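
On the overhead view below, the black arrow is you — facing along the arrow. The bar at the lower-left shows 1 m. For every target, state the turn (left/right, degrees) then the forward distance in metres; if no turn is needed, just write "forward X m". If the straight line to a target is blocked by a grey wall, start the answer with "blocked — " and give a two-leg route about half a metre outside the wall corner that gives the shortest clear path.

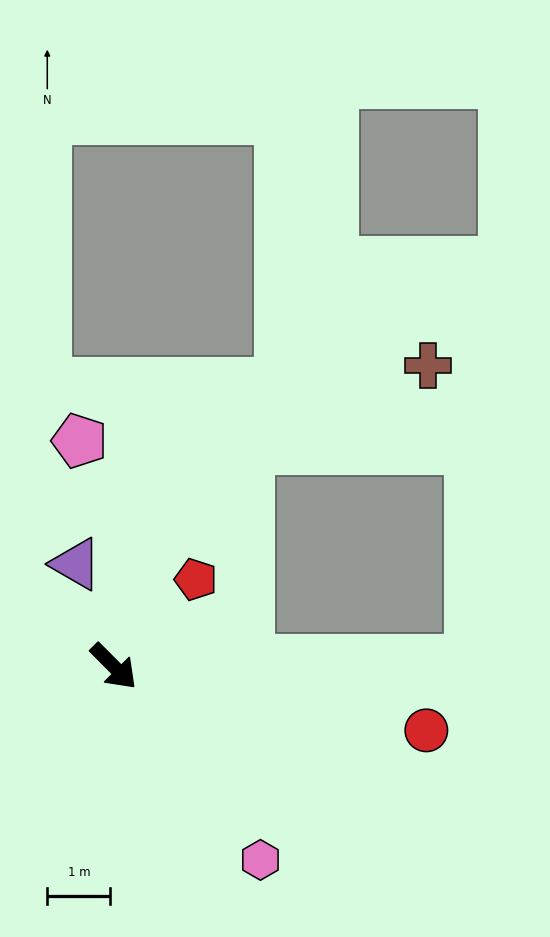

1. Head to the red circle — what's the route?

turn left 34°, forward 5.0 m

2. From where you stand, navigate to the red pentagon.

turn left 92°, forward 1.9 m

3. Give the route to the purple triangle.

turn left 155°, forward 1.7 m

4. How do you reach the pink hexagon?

turn right 8°, forward 3.8 m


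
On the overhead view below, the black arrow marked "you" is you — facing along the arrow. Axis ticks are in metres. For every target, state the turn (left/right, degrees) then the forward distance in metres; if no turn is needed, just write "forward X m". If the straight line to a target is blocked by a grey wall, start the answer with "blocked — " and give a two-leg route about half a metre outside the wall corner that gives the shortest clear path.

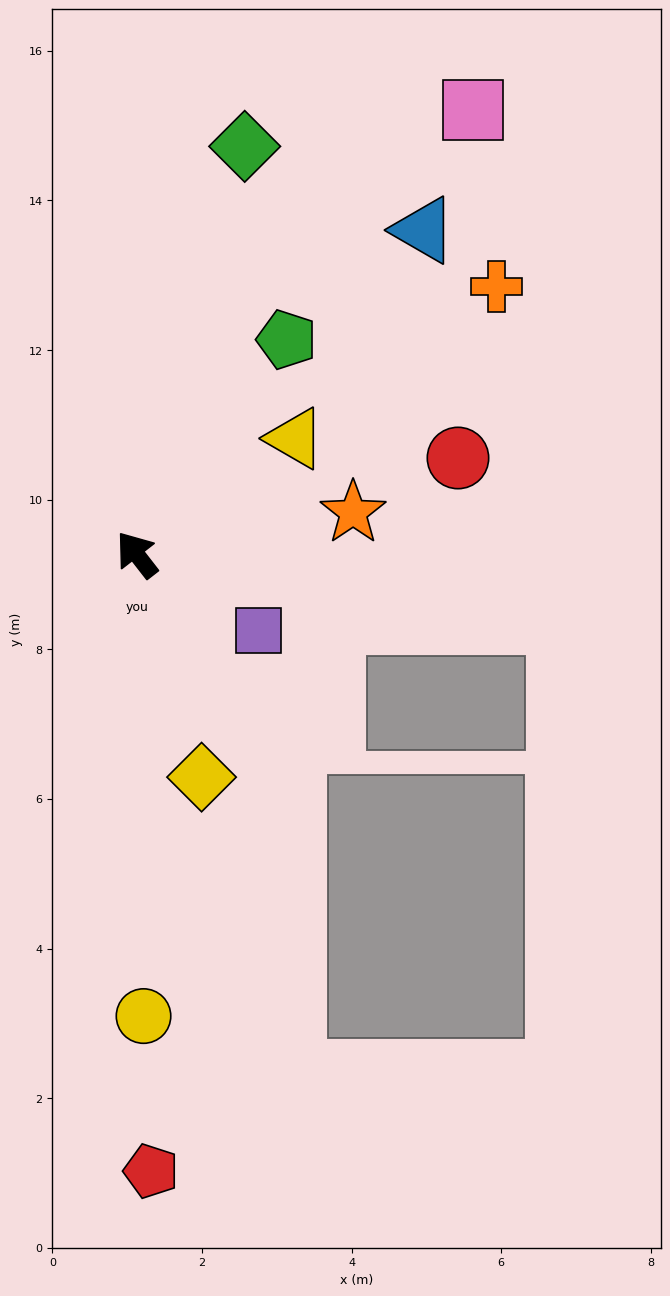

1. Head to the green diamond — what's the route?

turn right 53°, forward 5.6 m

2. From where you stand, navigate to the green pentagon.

turn right 73°, forward 3.5 m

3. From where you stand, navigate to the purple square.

turn right 160°, forward 1.9 m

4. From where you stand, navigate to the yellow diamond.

turn left 158°, forward 3.1 m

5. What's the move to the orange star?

turn right 117°, forward 2.9 m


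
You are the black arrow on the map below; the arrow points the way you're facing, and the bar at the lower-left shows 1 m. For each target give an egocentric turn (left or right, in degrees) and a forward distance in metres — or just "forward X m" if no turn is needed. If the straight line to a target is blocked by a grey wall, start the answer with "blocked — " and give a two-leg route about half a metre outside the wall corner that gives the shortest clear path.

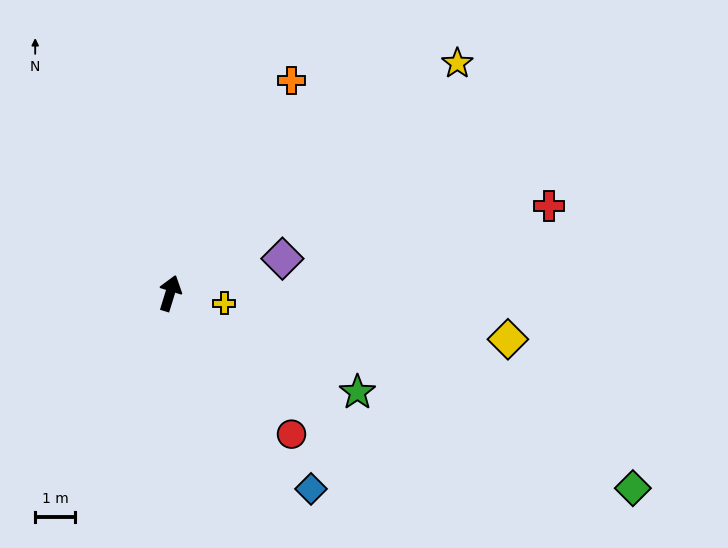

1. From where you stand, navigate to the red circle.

turn right 122°, forward 4.6 m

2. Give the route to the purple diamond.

turn right 56°, forward 2.9 m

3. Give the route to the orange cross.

turn right 13°, forward 6.1 m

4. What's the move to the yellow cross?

turn right 83°, forward 1.4 m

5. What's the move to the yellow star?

turn right 34°, forward 9.2 m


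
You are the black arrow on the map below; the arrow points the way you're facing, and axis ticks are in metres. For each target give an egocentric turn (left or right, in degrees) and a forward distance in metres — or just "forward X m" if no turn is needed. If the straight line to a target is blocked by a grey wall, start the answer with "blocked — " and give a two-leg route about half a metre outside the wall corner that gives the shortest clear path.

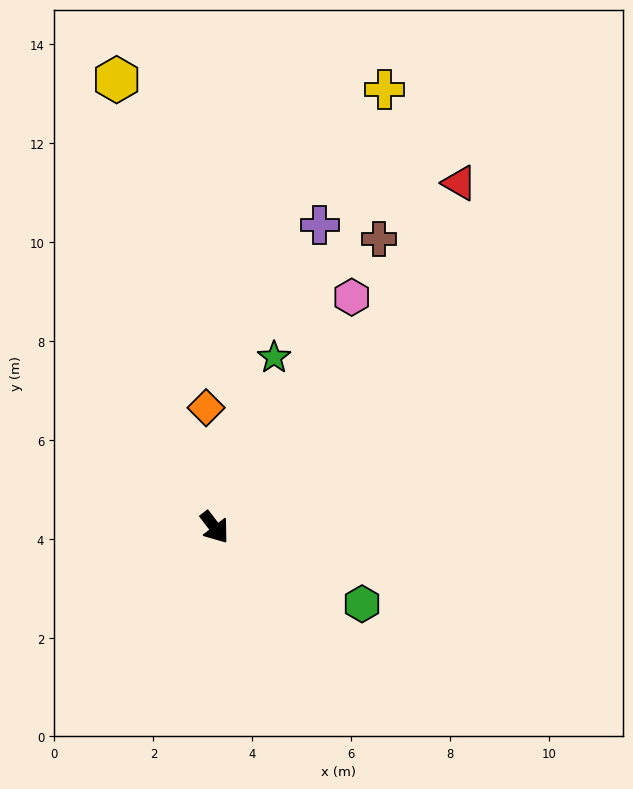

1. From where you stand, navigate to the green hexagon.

turn left 25°, forward 3.4 m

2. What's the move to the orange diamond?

turn left 147°, forward 2.4 m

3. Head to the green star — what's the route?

turn left 123°, forward 3.6 m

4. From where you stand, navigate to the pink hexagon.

turn left 112°, forward 5.4 m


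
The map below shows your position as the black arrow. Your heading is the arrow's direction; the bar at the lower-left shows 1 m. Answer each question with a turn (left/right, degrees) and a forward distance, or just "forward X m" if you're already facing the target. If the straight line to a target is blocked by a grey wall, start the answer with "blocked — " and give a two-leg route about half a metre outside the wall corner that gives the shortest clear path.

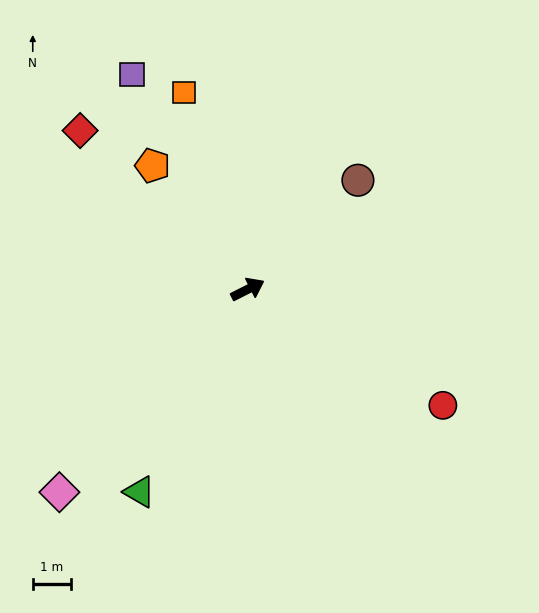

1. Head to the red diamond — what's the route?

turn left 110°, forward 6.0 m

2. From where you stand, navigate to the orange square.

turn left 81°, forward 5.4 m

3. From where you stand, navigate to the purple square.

turn left 91°, forward 6.3 m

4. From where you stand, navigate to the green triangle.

turn right 145°, forward 6.0 m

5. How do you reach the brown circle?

turn left 18°, forward 4.0 m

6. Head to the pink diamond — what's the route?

turn right 160°, forward 7.2 m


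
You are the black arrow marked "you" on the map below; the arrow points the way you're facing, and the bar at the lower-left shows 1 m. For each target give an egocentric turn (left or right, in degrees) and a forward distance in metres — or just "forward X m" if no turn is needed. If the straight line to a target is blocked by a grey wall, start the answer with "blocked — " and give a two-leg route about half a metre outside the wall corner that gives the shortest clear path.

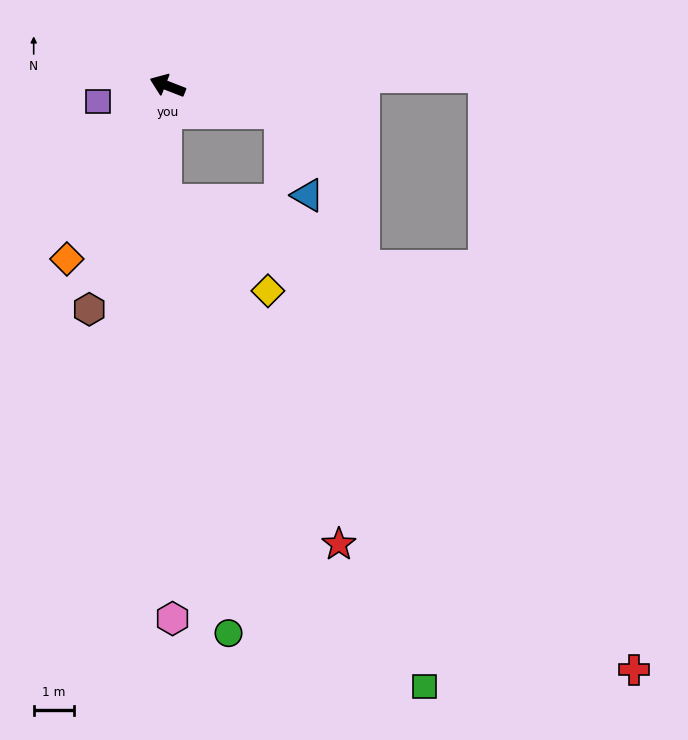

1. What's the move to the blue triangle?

blocked — turn right 172°, forward 2.9 m, then turn right 59°, forward 2.2 m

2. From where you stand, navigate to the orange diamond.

turn left 81°, forward 5.0 m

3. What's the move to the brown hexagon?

turn left 92°, forward 5.9 m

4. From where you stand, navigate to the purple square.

turn left 34°, forward 1.8 m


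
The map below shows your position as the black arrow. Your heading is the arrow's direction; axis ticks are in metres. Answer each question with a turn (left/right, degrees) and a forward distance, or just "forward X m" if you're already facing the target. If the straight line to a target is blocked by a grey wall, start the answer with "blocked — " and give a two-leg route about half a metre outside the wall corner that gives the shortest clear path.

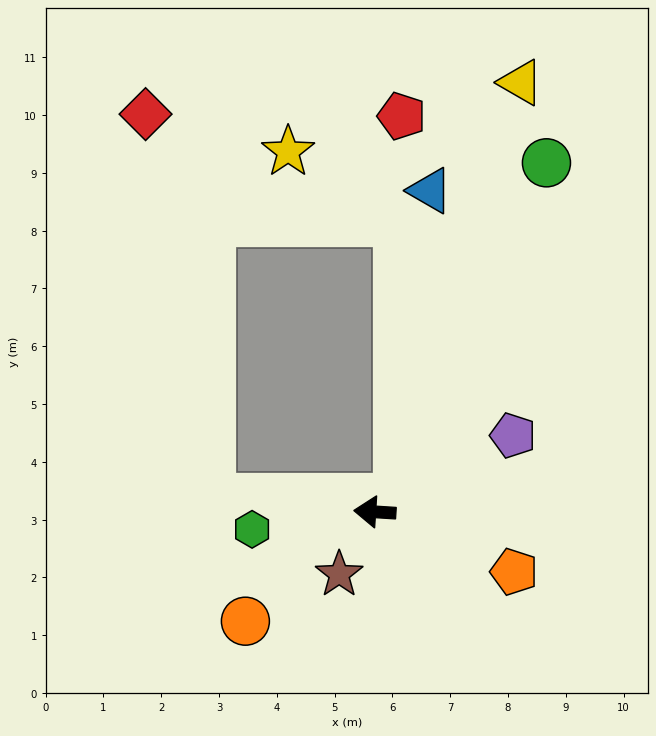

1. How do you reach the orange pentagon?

turn left 160°, forward 2.6 m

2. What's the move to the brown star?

turn left 64°, forward 1.2 m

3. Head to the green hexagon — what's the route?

turn left 12°, forward 2.1 m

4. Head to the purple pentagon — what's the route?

turn right 147°, forward 2.7 m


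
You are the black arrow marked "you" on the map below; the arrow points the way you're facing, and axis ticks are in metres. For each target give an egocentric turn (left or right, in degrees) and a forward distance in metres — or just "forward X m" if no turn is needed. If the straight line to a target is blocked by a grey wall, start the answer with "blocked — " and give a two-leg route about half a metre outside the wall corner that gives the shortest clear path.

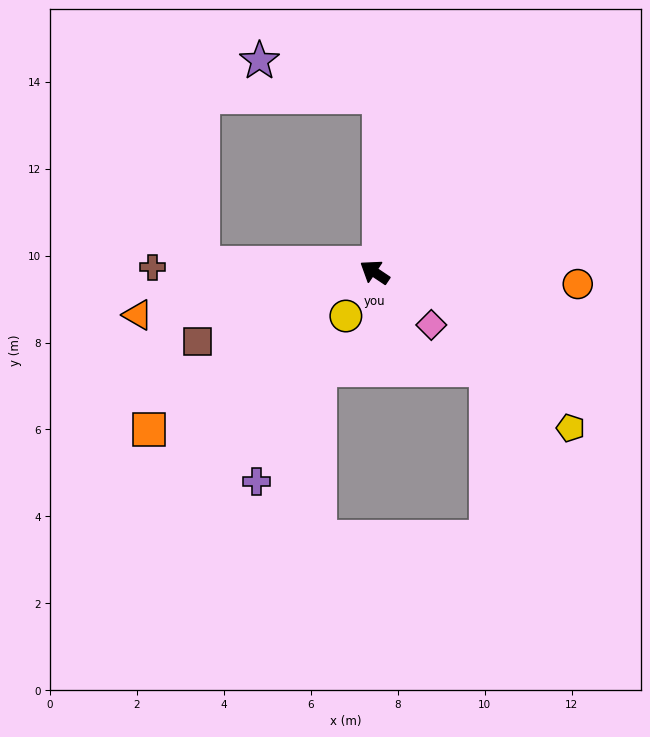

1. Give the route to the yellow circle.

turn left 91°, forward 1.2 m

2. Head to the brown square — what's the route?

turn left 55°, forward 4.4 m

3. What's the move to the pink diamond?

turn left 171°, forward 1.8 m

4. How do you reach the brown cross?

turn left 33°, forward 5.1 m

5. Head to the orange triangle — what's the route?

turn left 44°, forward 5.5 m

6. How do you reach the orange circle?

turn right 149°, forward 4.7 m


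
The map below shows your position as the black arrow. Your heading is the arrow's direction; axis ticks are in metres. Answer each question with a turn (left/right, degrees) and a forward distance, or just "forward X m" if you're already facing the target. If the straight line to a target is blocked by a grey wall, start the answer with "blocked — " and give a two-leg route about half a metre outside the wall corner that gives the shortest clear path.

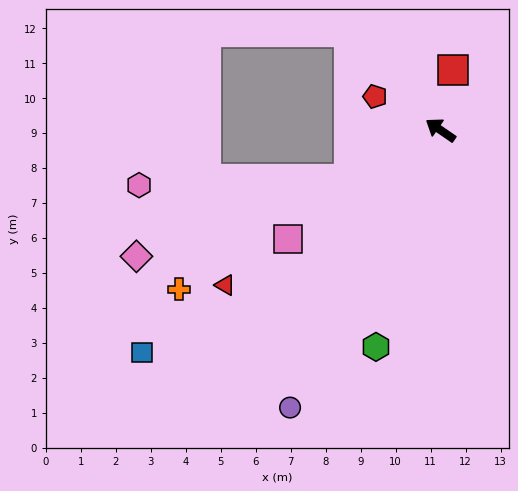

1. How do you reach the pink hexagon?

blocked — turn left 62°, forward 3.0 m, then turn right 26°, forward 6.0 m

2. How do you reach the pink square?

turn left 70°, forward 5.4 m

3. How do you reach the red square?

turn right 67°, forward 1.8 m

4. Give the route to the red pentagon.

turn left 7°, forward 2.1 m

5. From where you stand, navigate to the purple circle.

turn left 96°, forward 9.0 m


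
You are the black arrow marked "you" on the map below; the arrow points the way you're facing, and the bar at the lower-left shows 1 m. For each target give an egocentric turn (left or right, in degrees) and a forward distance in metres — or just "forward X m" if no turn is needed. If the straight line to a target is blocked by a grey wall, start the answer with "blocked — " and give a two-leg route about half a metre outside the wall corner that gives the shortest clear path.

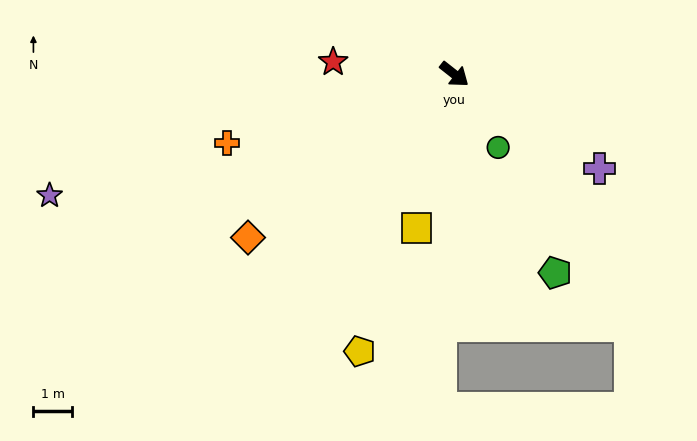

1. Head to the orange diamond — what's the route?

turn right 103°, forward 6.8 m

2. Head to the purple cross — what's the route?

turn left 5°, forward 4.4 m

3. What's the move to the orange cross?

turn right 125°, forward 6.1 m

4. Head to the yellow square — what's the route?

turn right 66°, forward 4.1 m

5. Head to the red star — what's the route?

turn right 148°, forward 3.1 m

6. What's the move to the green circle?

turn right 21°, forward 2.2 m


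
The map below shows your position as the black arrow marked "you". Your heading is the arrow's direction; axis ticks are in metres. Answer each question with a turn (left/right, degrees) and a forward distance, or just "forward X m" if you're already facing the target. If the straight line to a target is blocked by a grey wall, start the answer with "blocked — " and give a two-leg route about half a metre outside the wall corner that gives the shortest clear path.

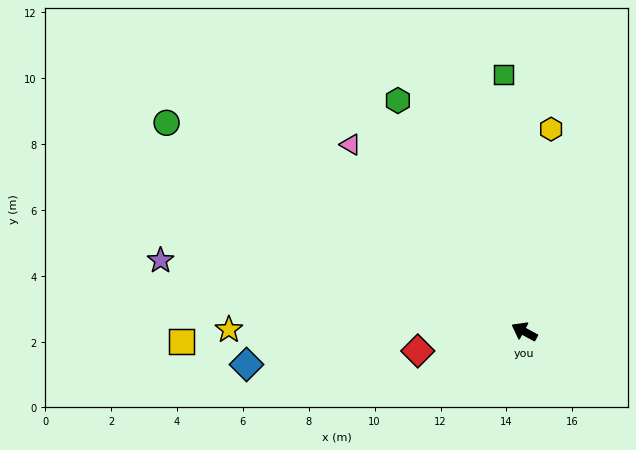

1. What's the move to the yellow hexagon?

turn right 69°, forward 6.2 m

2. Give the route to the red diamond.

turn left 39°, forward 3.3 m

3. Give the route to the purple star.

turn left 17°, forward 11.2 m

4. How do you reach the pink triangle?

turn right 19°, forward 7.7 m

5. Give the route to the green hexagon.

turn right 33°, forward 8.0 m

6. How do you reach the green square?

turn right 57°, forward 7.8 m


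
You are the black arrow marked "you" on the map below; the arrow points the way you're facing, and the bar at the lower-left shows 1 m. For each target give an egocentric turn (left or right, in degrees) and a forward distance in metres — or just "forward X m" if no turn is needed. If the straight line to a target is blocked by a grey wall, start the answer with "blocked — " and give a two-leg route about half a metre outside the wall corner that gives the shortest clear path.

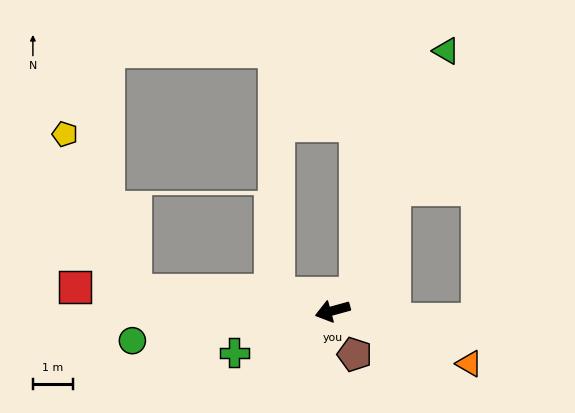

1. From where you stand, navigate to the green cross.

turn left 8°, forward 2.7 m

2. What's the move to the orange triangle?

turn left 143°, forward 3.7 m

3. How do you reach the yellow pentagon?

blocked — turn right 21°, forward 5.0 m, then turn right 60°, forward 4.3 m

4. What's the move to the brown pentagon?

turn left 101°, forward 1.2 m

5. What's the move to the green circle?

turn right 7°, forward 5.0 m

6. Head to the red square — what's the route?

turn right 21°, forward 6.4 m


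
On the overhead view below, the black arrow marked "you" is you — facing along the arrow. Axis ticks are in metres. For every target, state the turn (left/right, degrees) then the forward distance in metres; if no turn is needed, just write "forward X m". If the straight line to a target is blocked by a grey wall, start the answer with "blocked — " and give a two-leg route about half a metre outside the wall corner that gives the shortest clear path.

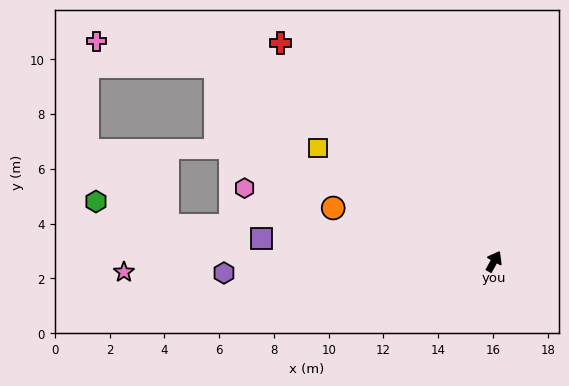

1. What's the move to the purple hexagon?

turn left 122°, forward 9.9 m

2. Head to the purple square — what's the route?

turn left 114°, forward 8.5 m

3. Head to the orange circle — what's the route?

turn left 101°, forward 6.2 m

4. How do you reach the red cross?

turn left 74°, forward 11.2 m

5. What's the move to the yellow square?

turn left 86°, forward 7.6 m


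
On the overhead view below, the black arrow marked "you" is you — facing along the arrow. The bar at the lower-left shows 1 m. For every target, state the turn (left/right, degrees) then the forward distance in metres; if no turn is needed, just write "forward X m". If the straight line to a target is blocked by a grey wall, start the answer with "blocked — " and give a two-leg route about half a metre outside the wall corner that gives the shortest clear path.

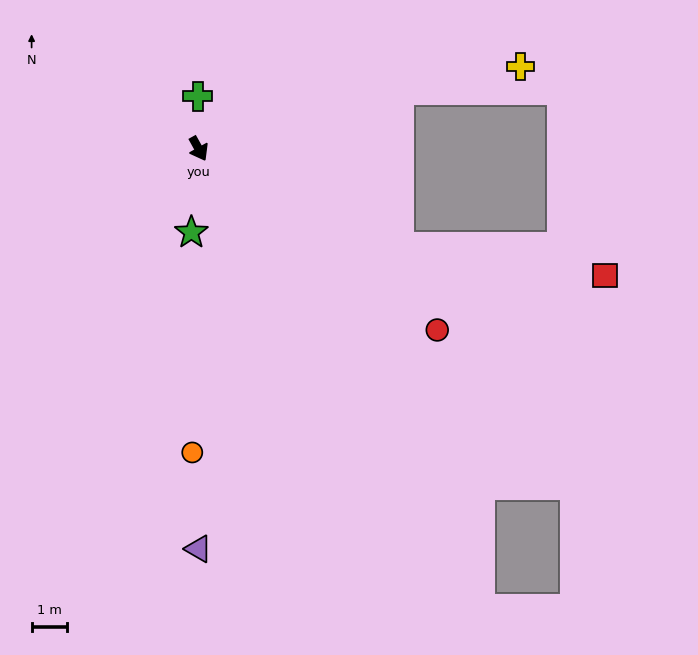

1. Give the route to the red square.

blocked — turn left 35°, forward 6.3 m, then turn left 18°, forward 5.9 m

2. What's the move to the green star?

turn right 34°, forward 2.4 m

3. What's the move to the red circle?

turn left 24°, forward 8.4 m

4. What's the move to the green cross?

turn left 152°, forward 1.5 m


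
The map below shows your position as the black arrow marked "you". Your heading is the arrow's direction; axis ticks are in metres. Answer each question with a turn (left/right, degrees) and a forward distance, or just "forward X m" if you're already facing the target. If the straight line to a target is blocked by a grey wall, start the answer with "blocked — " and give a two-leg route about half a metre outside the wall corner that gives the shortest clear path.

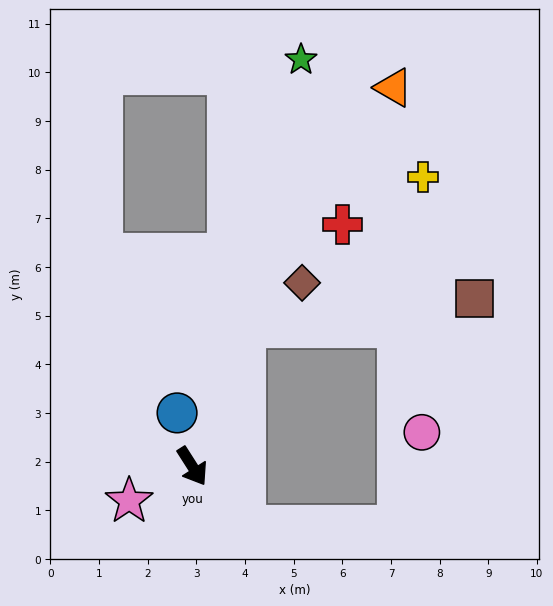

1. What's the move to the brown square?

blocked — turn left 127°, forward 3.1 m, then turn right 62°, forward 4.7 m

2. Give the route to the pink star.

turn right 94°, forward 1.5 m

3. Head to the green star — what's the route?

turn left 133°, forward 8.7 m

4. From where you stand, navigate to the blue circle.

turn left 163°, forward 1.1 m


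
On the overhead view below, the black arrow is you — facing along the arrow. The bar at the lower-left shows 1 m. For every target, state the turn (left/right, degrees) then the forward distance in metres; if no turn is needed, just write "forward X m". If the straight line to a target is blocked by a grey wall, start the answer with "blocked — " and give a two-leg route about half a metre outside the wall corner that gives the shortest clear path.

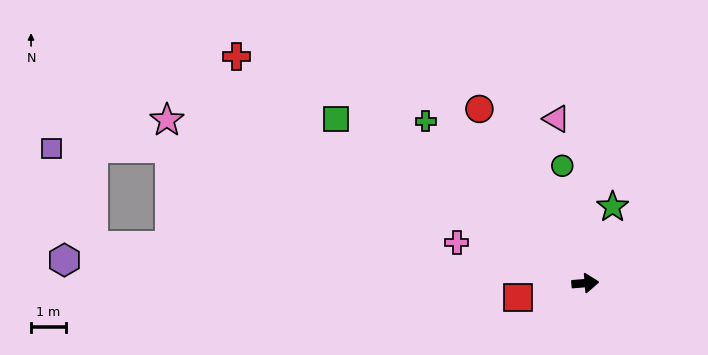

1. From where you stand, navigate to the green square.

turn left 142°, forward 8.6 m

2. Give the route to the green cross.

turn left 130°, forward 6.5 m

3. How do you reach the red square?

turn right 173°, forward 2.0 m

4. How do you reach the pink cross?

turn left 158°, forward 3.9 m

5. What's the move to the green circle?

turn left 96°, forward 3.4 m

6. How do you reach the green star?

turn left 66°, forward 2.3 m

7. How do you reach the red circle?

turn left 117°, forward 5.8 m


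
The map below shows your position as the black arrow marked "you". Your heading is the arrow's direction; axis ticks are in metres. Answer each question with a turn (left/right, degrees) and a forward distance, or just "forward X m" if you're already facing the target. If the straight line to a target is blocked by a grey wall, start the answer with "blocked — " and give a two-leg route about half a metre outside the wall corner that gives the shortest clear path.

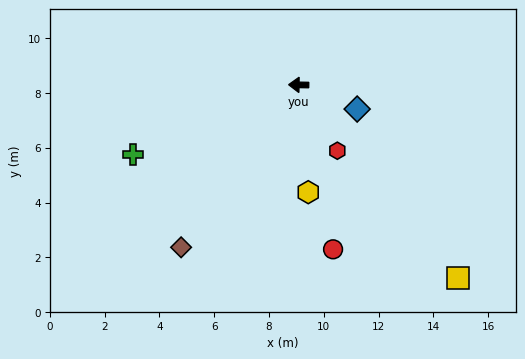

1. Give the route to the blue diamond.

turn left 159°, forward 2.3 m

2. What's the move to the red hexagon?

turn left 121°, forward 2.8 m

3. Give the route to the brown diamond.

turn left 55°, forward 7.3 m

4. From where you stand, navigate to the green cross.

turn left 24°, forward 6.6 m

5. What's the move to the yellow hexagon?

turn left 96°, forward 3.9 m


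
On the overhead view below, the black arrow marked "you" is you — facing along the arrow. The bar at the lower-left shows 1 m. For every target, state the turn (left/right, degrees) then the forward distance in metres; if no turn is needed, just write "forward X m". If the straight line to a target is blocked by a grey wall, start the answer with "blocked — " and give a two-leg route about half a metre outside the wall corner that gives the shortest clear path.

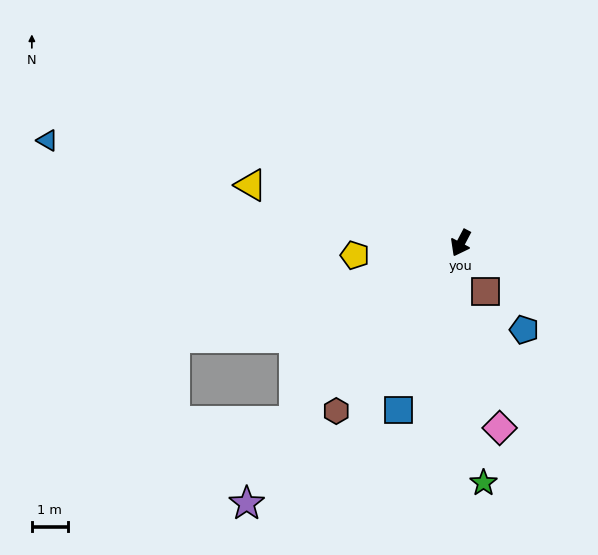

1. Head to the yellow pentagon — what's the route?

turn right 56°, forward 3.0 m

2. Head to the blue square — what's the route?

turn left 7°, forward 5.0 m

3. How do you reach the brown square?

turn left 55°, forward 1.5 m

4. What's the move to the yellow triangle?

turn right 78°, forward 6.1 m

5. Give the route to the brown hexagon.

turn right 9°, forward 5.8 m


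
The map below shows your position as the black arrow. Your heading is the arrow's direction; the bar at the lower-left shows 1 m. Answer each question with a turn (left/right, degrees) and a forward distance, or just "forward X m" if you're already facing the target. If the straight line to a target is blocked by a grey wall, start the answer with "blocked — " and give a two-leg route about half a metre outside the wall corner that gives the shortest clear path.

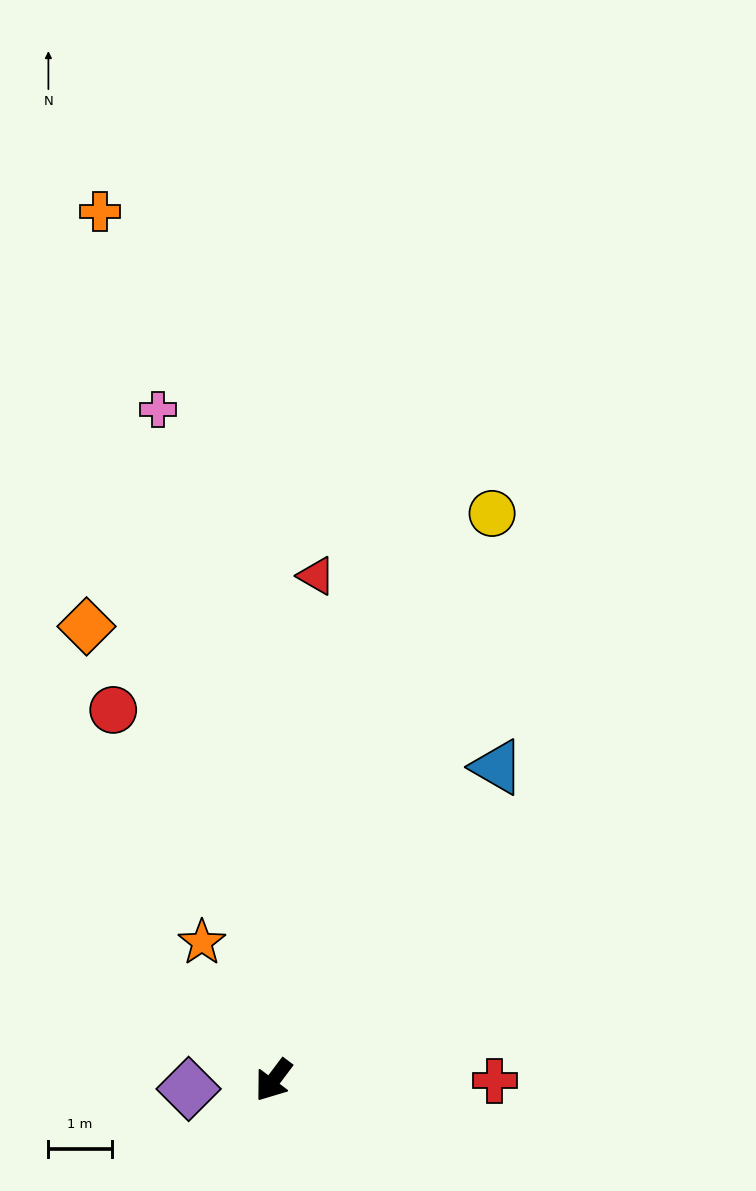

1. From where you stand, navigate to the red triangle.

turn right 148°, forward 8.0 m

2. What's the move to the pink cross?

turn right 133°, forward 10.8 m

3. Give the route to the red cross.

turn left 127°, forward 3.5 m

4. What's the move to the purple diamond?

turn right 47°, forward 1.3 m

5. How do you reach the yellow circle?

turn right 164°, forward 9.6 m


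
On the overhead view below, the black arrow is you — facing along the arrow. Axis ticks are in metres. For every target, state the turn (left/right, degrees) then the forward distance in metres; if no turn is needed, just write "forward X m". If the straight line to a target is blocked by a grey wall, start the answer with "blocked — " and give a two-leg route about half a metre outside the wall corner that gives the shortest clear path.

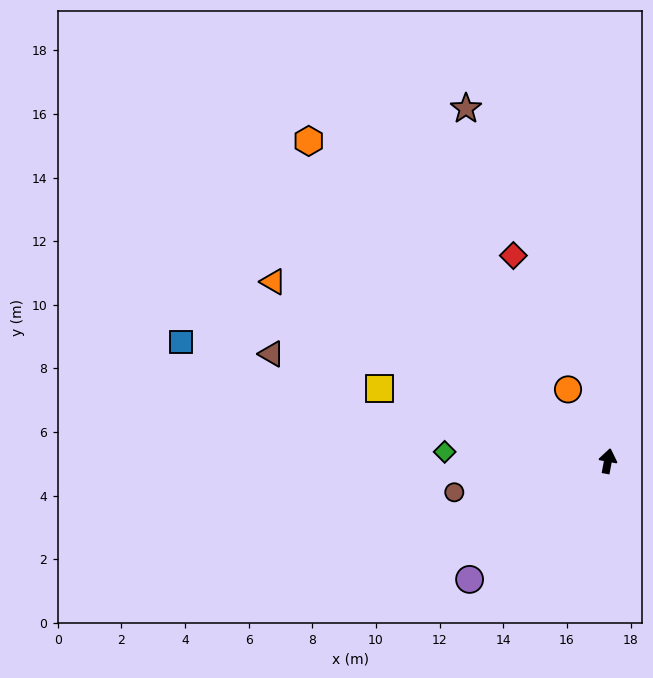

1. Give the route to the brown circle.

turn left 112°, forward 4.9 m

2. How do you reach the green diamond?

turn left 97°, forward 5.1 m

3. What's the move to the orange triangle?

turn left 72°, forward 11.9 m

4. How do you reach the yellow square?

turn left 83°, forward 7.5 m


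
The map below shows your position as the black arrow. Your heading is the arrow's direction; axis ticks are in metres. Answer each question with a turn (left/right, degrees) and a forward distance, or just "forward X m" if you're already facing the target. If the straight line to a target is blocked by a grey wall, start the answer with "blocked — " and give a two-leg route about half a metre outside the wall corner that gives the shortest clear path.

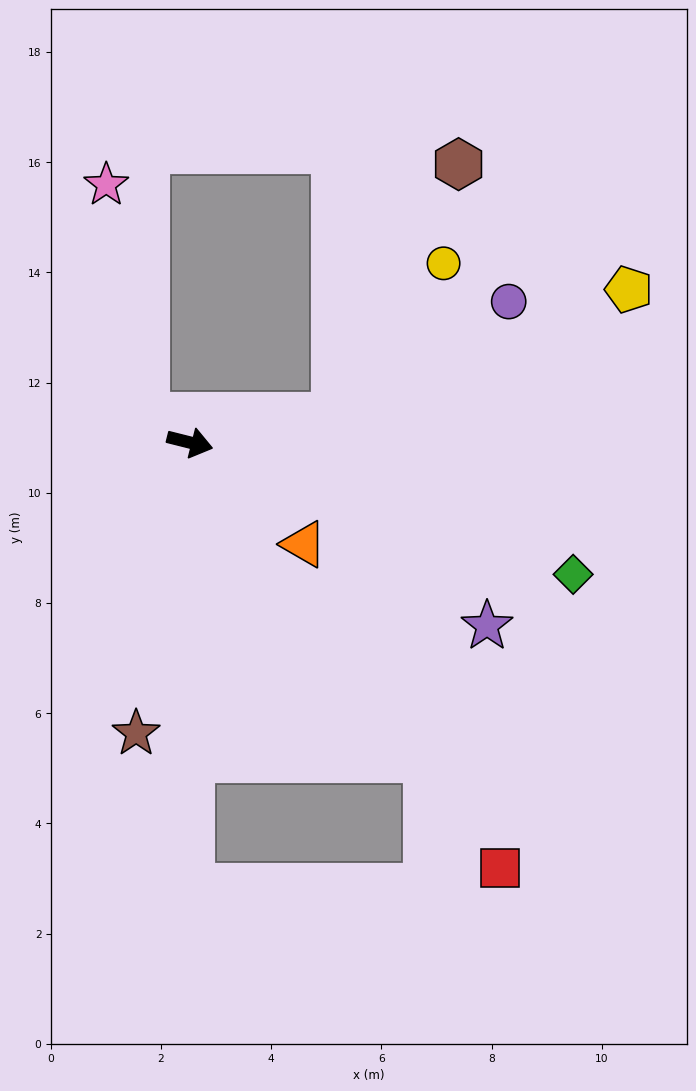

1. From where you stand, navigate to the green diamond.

turn right 5°, forward 7.4 m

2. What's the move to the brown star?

turn right 86°, forward 5.4 m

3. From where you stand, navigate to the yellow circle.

blocked — turn left 24°, forward 2.7 m, then turn left 45°, forward 3.4 m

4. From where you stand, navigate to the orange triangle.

turn right 28°, forward 2.8 m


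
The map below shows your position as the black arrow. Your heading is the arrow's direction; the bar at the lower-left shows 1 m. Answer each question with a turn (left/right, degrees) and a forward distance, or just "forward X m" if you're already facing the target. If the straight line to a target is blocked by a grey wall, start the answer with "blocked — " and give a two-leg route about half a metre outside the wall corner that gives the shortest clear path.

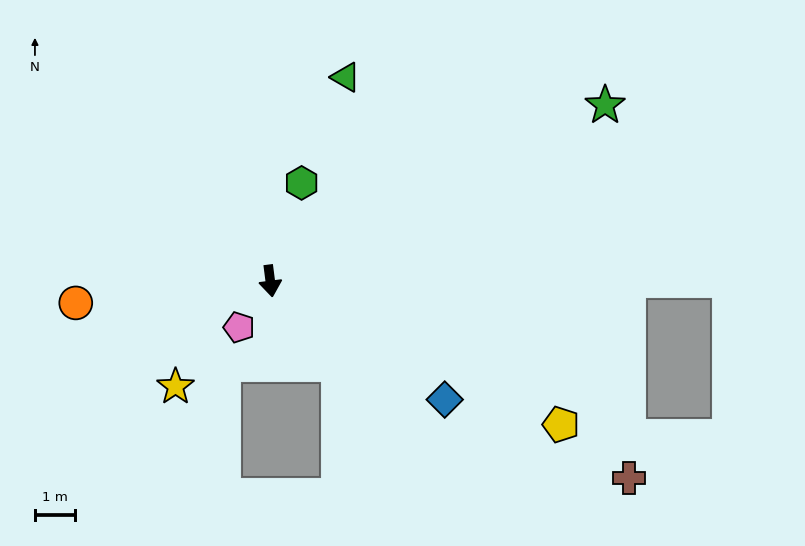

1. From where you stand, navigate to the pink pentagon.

turn right 41°, forward 1.4 m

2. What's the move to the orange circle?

turn right 91°, forward 4.9 m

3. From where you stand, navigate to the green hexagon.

turn left 155°, forward 2.6 m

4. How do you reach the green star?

turn left 110°, forward 9.4 m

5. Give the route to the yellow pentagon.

turn left 56°, forward 8.0 m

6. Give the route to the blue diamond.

turn left 48°, forward 5.2 m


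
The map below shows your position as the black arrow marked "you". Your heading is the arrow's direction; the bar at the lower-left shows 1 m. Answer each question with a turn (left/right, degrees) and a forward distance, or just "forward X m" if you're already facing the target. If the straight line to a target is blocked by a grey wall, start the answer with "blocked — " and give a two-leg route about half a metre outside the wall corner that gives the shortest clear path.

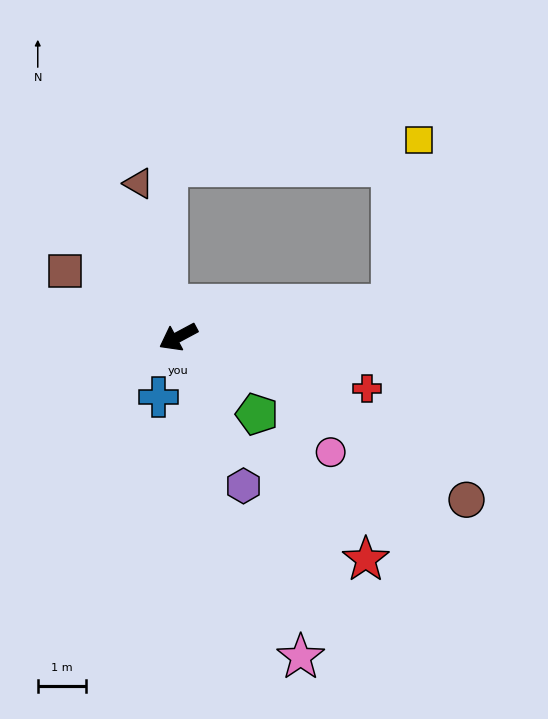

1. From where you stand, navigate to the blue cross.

turn left 44°, forward 1.3 m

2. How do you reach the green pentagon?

turn left 107°, forward 2.3 m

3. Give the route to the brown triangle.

turn right 104°, forward 3.3 m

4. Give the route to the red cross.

turn left 137°, forward 4.1 m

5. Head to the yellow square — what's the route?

blocked — turn left 160°, forward 4.5 m, then turn left 72°, forward 3.5 m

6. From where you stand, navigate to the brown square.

turn right 58°, forward 2.7 m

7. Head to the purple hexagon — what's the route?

turn left 85°, forward 3.4 m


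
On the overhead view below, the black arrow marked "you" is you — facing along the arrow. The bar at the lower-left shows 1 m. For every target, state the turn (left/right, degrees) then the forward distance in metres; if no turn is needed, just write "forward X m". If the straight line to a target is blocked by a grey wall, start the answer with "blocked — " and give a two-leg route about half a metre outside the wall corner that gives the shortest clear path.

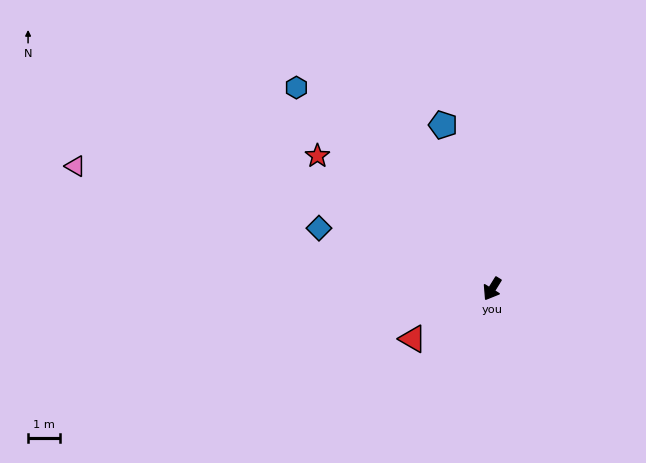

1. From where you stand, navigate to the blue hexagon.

turn right 104°, forward 8.9 m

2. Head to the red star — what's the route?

turn right 96°, forward 6.9 m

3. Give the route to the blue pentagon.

turn right 132°, forward 5.4 m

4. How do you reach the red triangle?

turn right 26°, forward 3.0 m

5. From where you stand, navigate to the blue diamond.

turn right 78°, forward 5.8 m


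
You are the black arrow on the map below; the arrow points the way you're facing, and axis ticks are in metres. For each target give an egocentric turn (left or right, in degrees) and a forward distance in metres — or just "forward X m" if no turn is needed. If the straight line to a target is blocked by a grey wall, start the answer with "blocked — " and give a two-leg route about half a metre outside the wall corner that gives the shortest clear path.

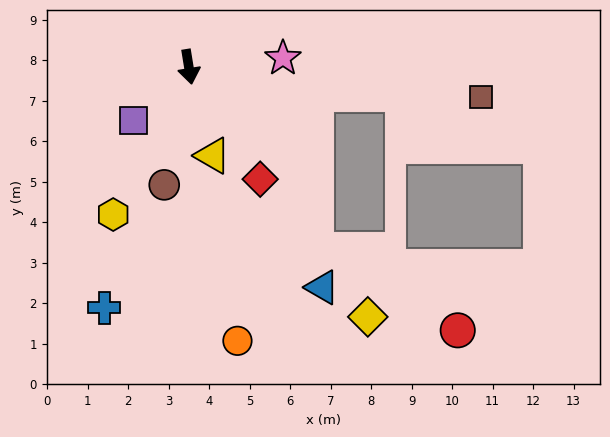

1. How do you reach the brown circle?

turn right 21°, forward 3.0 m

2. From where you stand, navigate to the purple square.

turn right 55°, forward 1.9 m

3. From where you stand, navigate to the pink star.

turn left 86°, forward 2.3 m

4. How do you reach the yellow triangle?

turn left 6°, forward 2.3 m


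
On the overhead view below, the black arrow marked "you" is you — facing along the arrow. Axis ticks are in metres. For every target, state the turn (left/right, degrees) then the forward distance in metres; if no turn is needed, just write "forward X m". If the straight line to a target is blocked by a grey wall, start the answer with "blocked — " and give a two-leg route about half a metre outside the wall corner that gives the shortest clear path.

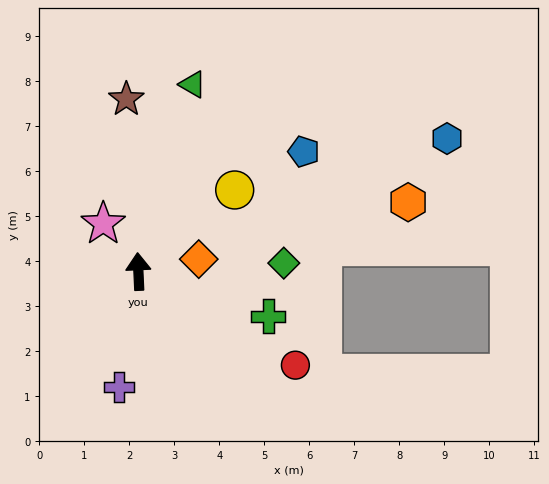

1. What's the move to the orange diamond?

turn right 81°, forward 1.4 m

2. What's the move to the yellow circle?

turn right 52°, forward 2.8 m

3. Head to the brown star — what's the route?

forward 3.8 m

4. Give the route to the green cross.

turn right 112°, forward 3.1 m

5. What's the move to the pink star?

turn left 34°, forward 1.3 m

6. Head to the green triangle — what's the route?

turn right 19°, forward 4.3 m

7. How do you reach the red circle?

turn right 123°, forward 4.1 m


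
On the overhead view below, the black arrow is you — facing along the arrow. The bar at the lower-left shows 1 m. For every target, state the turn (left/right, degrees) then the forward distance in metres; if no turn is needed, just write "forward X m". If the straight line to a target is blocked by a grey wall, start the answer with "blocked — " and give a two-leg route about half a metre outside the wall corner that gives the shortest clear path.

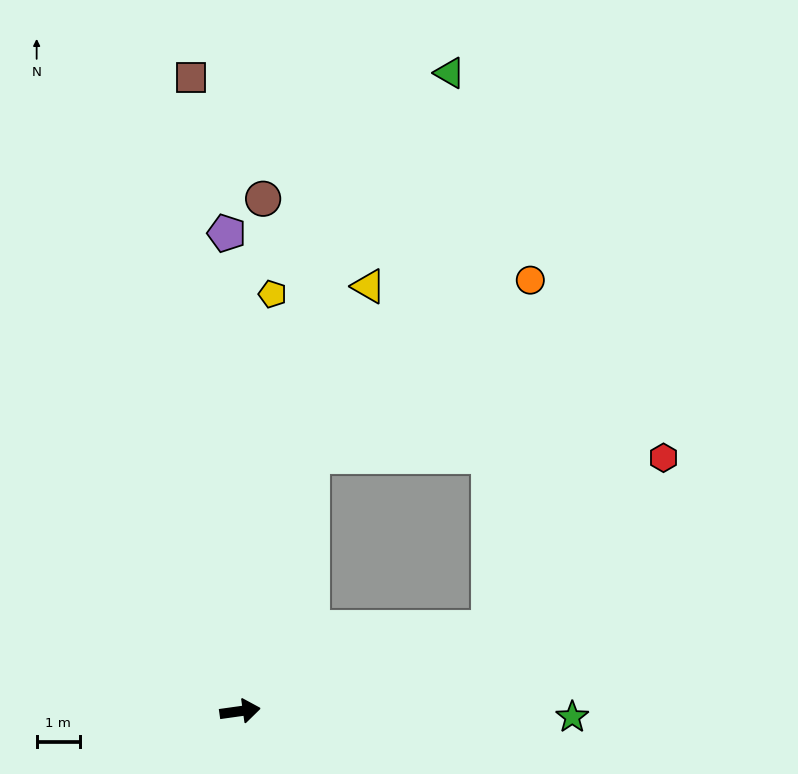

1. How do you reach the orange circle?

blocked — turn left 66°, forward 6.1 m, then turn right 35°, forward 6.5 m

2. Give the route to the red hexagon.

blocked — turn left 10°, forward 6.1 m, then turn left 26°, forward 5.6 m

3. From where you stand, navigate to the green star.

turn right 9°, forward 7.7 m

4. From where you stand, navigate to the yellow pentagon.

turn left 78°, forward 9.7 m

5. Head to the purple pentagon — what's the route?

turn left 84°, forward 11.0 m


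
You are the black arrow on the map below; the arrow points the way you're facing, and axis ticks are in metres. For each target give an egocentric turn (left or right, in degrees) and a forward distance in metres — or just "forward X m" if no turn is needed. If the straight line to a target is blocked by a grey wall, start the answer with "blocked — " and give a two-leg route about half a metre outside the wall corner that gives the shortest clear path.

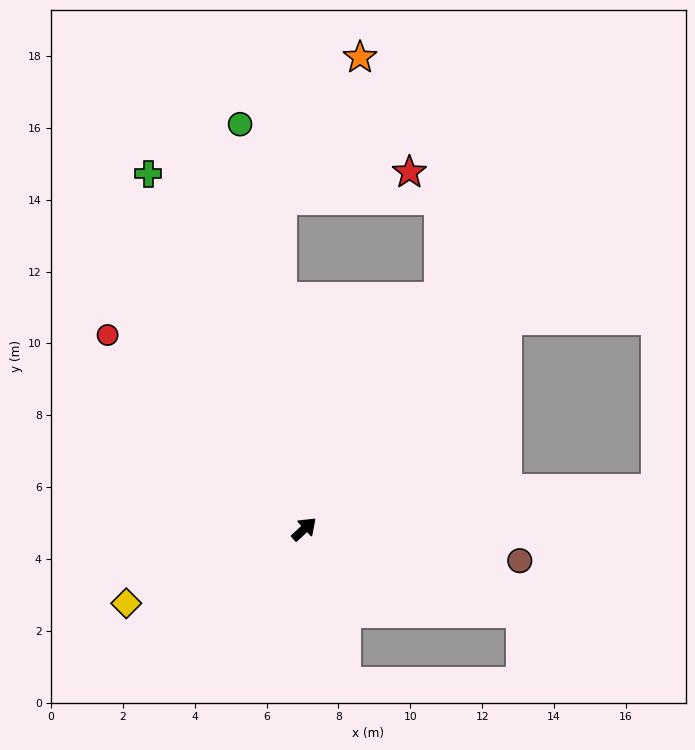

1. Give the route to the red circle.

turn left 93°, forward 7.7 m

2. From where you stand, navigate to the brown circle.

turn right 51°, forward 6.1 m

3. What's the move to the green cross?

turn left 71°, forward 10.8 m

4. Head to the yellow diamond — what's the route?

turn left 160°, forward 5.4 m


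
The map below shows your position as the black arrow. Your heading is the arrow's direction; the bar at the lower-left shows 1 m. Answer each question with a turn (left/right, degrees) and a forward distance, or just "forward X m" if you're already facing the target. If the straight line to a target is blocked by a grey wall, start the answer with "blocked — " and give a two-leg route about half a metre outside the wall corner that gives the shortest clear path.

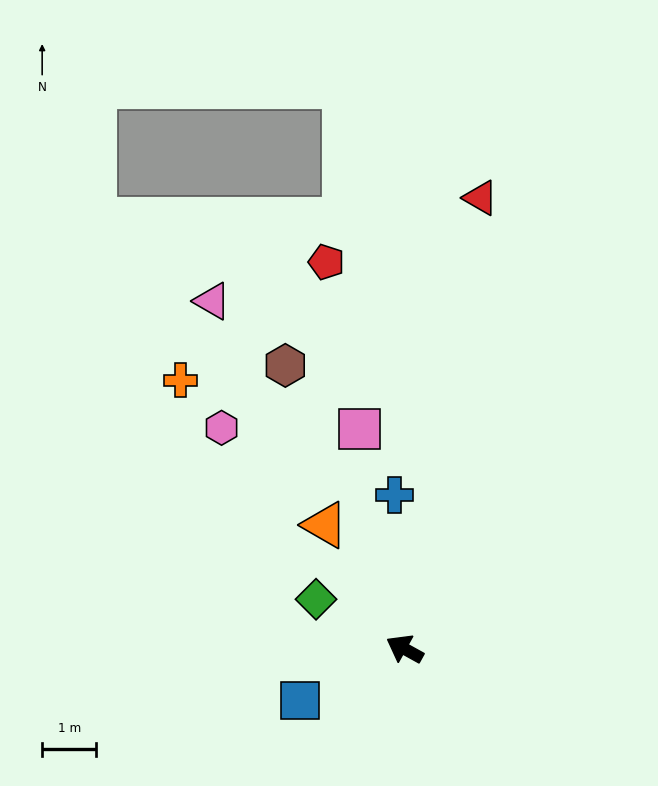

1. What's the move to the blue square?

turn left 55°, forward 2.1 m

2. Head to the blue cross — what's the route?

turn right 57°, forward 2.8 m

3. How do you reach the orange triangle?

turn right 28°, forward 2.7 m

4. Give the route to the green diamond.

forward 1.9 m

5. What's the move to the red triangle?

turn right 71°, forward 8.4 m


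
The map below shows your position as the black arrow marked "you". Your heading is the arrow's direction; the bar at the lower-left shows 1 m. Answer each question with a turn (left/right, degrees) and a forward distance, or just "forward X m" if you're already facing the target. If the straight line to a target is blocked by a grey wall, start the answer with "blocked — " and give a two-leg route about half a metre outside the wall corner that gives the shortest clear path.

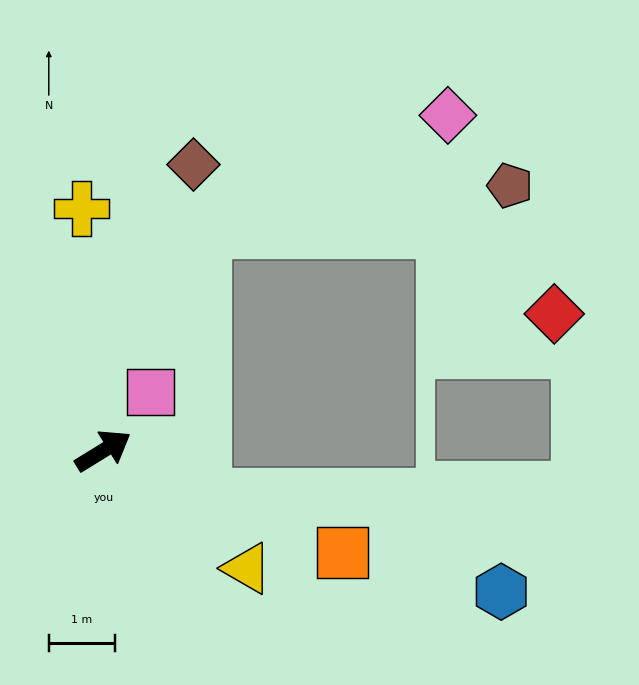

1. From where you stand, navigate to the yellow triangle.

turn right 71°, forward 2.8 m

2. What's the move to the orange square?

turn right 55°, forward 3.9 m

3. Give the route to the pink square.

turn left 20°, forward 1.1 m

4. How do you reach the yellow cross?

turn left 64°, forward 3.6 m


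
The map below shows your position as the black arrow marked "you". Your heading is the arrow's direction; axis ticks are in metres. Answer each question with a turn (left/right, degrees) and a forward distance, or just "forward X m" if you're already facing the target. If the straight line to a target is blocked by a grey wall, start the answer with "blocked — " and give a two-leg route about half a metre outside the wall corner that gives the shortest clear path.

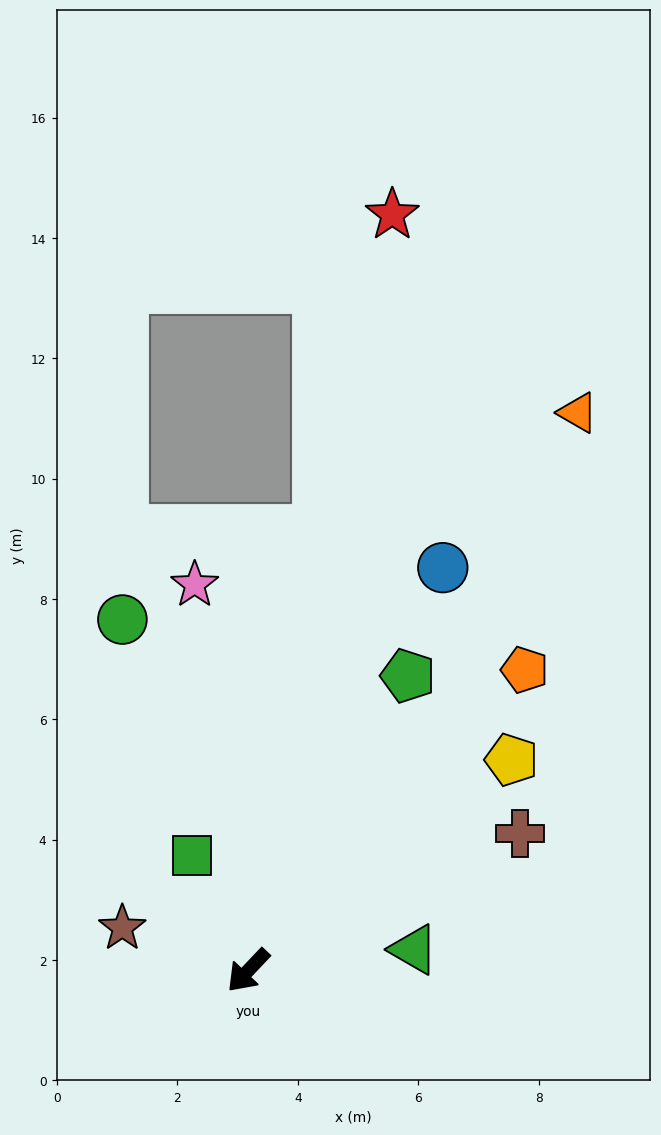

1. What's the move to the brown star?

turn right 65°, forward 2.2 m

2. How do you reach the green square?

turn right 111°, forward 2.1 m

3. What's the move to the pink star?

turn right 129°, forward 6.5 m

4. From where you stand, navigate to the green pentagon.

turn right 165°, forward 5.6 m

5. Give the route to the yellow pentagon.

turn left 172°, forward 5.6 m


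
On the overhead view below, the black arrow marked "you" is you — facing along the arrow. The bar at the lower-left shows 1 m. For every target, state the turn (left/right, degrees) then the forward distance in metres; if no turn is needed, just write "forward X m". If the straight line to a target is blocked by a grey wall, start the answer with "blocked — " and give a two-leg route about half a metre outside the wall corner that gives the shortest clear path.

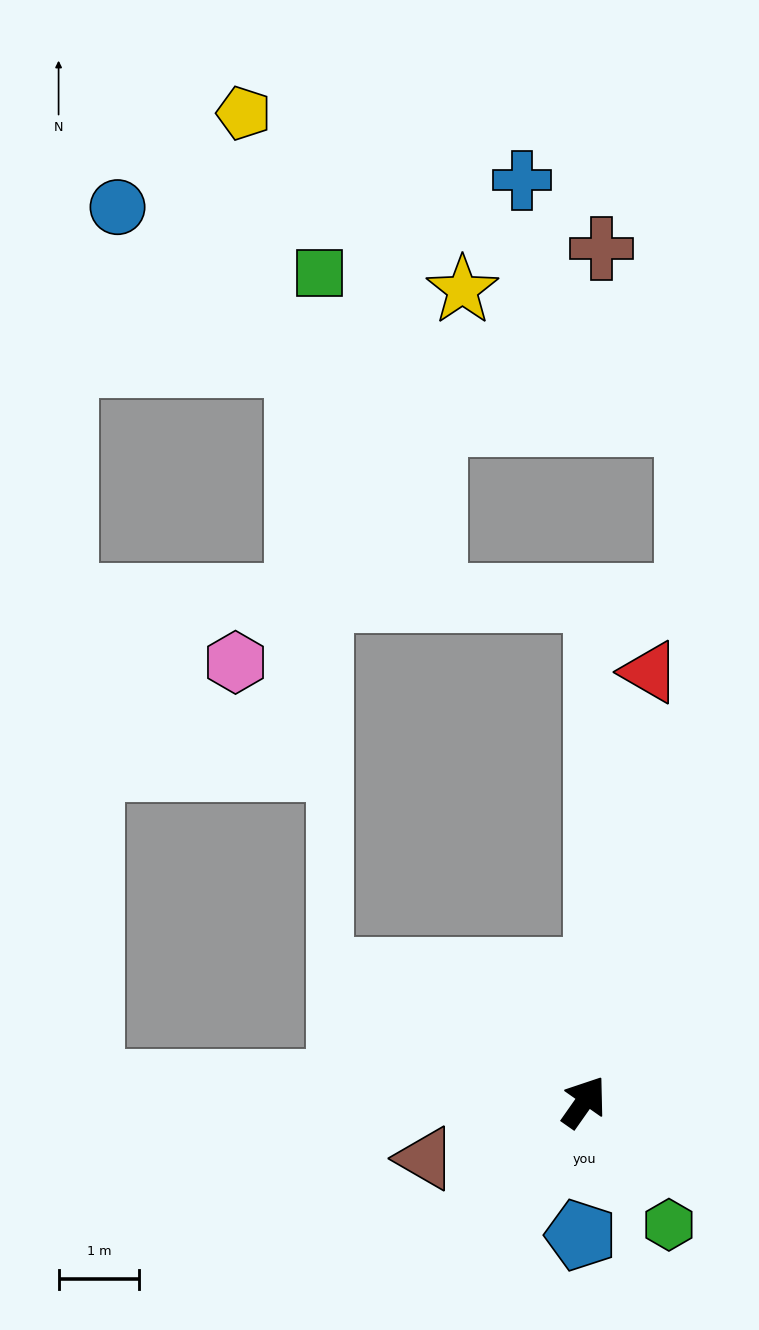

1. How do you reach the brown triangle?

turn left 145°, forward 2.1 m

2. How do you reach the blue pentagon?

turn right 146°, forward 1.7 m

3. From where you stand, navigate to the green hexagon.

turn right 110°, forward 1.9 m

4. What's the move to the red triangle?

turn left 26°, forward 5.4 m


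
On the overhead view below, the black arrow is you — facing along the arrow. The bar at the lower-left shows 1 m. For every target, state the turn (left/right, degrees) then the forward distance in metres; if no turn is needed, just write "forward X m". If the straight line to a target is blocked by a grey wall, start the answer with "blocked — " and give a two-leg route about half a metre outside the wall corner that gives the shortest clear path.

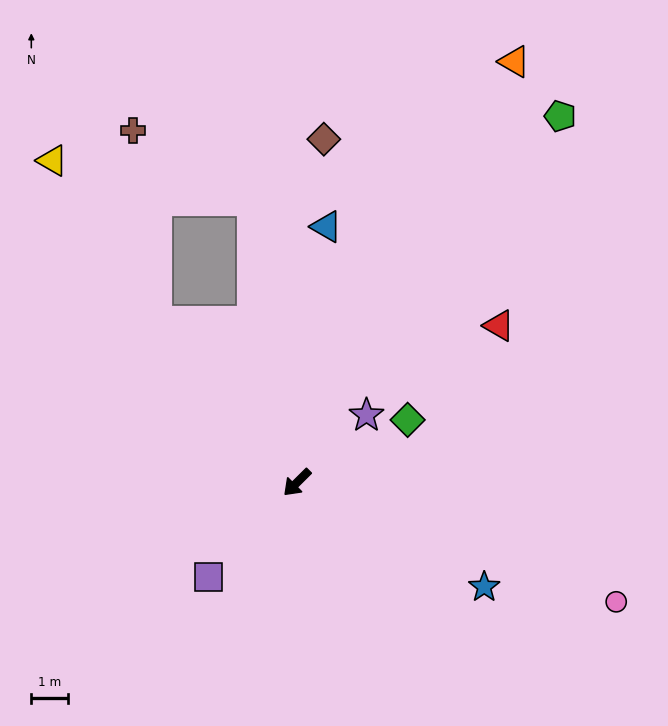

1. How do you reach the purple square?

forward 3.6 m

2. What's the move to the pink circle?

turn left 115°, forward 9.4 m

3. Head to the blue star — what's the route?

turn left 106°, forward 5.9 m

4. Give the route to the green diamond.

turn left 165°, forward 3.5 m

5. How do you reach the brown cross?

blocked — turn right 94°, forward 5.9 m, then turn right 34°, forward 5.3 m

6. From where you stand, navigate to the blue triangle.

turn right 141°, forward 7.1 m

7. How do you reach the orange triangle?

turn right 162°, forward 13.1 m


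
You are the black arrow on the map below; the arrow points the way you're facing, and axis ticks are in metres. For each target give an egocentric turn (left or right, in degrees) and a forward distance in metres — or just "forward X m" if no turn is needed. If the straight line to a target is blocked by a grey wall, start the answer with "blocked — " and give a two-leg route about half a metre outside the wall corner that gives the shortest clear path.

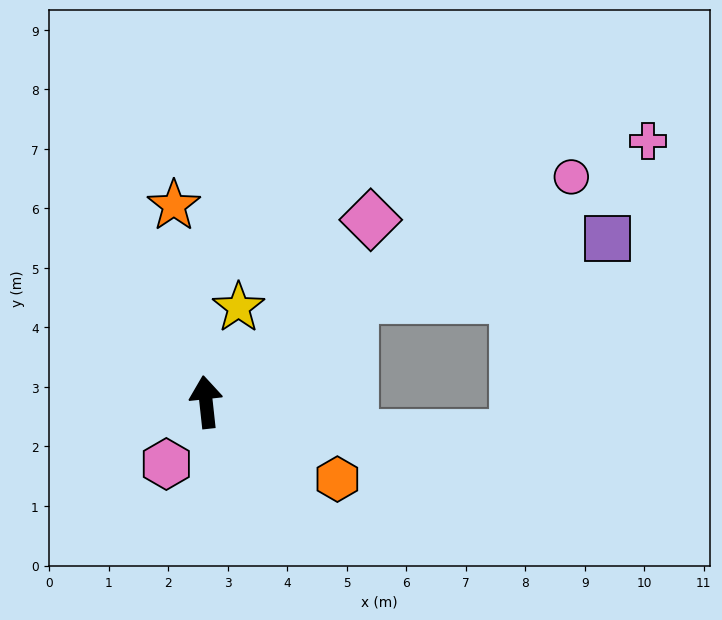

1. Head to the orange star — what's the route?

turn left 3°, forward 3.3 m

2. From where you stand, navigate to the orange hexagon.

turn right 127°, forward 2.6 m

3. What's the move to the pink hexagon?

turn left 141°, forward 1.2 m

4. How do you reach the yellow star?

turn right 25°, forward 1.7 m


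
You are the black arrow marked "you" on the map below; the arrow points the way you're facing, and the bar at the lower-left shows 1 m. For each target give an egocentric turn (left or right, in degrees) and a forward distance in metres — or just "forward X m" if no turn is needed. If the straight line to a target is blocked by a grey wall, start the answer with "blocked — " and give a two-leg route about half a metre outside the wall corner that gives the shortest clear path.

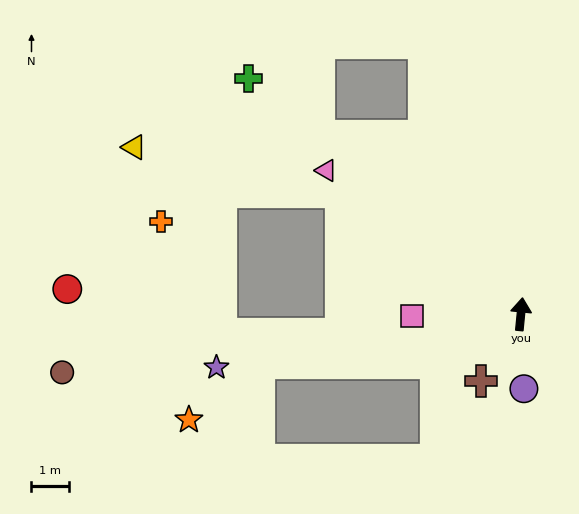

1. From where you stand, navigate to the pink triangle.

turn left 59°, forward 6.5 m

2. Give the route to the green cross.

turn left 55°, forward 9.7 m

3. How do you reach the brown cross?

turn left 155°, forward 2.1 m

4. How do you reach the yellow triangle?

blocked — turn left 62°, forward 5.8 m, then turn left 21°, forward 5.7 m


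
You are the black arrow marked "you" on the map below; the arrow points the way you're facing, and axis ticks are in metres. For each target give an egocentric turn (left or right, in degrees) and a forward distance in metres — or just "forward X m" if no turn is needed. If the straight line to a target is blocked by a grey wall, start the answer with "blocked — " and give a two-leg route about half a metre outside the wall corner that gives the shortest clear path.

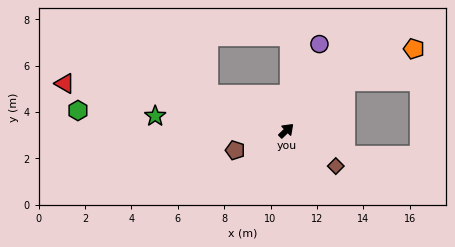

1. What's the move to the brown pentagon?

turn left 157°, forward 2.4 m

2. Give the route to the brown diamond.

turn right 80°, forward 2.6 m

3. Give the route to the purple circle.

turn left 25°, forward 4.0 m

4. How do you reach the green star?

turn left 130°, forward 5.7 m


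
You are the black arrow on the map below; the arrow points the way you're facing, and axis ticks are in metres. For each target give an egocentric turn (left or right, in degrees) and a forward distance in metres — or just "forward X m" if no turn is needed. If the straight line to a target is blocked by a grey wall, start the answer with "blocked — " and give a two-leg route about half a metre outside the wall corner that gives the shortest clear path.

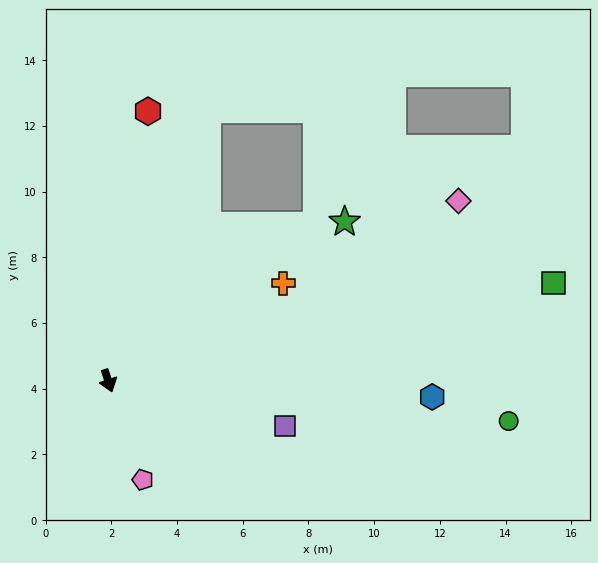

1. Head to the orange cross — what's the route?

turn left 101°, forward 6.1 m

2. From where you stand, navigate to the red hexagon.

turn left 153°, forward 8.3 m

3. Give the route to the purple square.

turn left 57°, forward 5.6 m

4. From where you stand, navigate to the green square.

turn left 84°, forward 13.9 m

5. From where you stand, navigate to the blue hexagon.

turn left 69°, forward 9.9 m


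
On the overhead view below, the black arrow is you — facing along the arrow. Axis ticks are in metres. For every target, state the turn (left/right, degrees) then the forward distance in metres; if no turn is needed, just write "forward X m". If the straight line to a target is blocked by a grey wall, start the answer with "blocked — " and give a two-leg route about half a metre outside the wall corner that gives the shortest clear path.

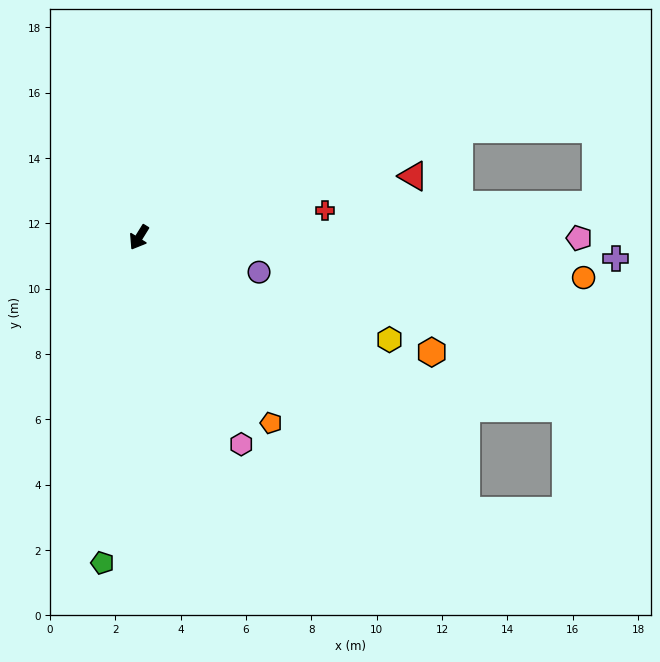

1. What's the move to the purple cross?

turn left 119°, forward 14.6 m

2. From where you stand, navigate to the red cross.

turn left 130°, forward 5.7 m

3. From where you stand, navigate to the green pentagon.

turn left 25°, forward 10.0 m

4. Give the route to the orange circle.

turn left 117°, forward 13.7 m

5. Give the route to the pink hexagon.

turn left 58°, forward 7.1 m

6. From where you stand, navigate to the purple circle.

turn left 106°, forward 3.8 m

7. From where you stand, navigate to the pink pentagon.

turn left 122°, forward 13.5 m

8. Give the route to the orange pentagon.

turn left 67°, forward 7.0 m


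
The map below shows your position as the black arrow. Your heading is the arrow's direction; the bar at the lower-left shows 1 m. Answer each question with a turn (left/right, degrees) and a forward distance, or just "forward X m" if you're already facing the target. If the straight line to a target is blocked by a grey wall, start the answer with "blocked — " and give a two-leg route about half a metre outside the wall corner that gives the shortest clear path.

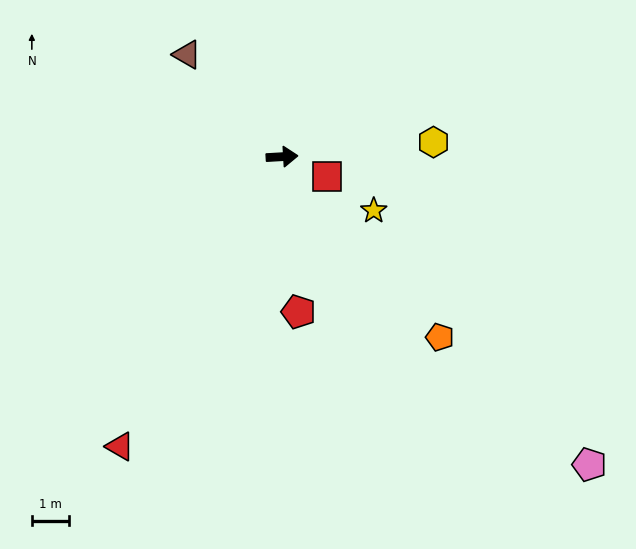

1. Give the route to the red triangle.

turn right 122°, forward 8.9 m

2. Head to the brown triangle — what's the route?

turn left 130°, forward 3.8 m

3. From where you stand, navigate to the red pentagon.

turn right 87°, forward 4.2 m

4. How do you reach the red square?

turn right 27°, forward 1.3 m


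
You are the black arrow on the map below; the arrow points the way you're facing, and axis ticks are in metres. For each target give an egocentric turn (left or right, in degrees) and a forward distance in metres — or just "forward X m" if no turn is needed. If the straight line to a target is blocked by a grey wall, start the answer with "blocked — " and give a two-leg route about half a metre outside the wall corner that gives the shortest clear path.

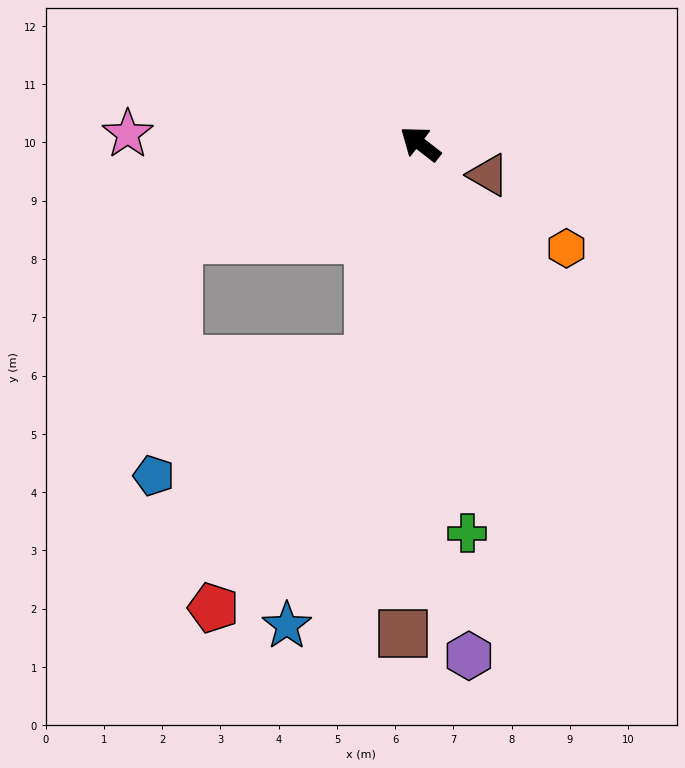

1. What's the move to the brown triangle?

turn right 167°, forward 1.3 m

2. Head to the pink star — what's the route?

turn left 36°, forward 5.0 m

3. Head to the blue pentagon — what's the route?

blocked — turn left 115°, forward 3.8 m, then turn right 49°, forward 4.2 m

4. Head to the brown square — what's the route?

turn left 126°, forward 8.4 m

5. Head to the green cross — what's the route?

turn left 135°, forward 6.7 m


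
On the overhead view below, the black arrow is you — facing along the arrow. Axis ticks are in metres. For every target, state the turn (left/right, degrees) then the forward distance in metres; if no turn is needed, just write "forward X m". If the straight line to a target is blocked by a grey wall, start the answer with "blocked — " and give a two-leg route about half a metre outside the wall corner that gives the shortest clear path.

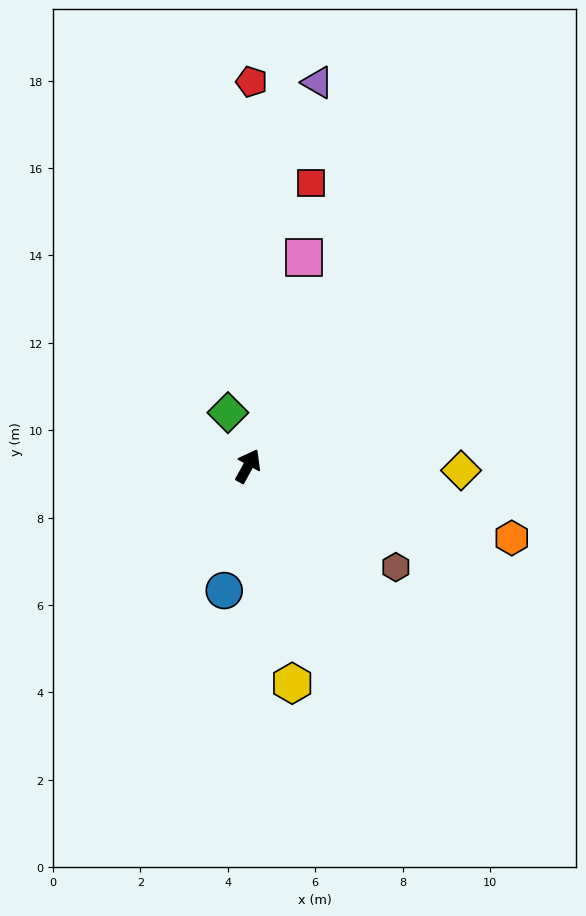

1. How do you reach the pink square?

turn left 14°, forward 4.9 m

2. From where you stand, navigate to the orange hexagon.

turn right 76°, forward 6.3 m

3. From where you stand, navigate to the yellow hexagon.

turn right 140°, forward 5.1 m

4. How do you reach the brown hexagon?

turn right 96°, forward 4.1 m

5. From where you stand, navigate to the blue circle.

turn right 162°, forward 2.9 m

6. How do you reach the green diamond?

turn left 50°, forward 1.3 m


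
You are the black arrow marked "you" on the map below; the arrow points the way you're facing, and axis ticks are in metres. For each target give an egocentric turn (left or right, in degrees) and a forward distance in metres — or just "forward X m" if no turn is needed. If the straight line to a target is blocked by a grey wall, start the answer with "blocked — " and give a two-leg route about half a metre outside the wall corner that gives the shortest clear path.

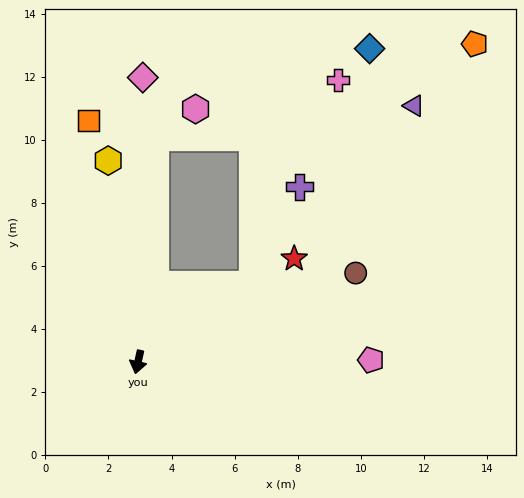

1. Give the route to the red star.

turn left 136°, forward 5.9 m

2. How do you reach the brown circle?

turn left 125°, forward 7.5 m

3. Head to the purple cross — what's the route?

blocked — turn left 137°, forward 4.4 m, then turn left 30°, forward 3.4 m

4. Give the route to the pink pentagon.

turn left 103°, forward 7.4 m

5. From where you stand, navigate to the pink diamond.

turn right 168°, forward 9.0 m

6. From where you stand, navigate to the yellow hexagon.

turn right 159°, forward 6.5 m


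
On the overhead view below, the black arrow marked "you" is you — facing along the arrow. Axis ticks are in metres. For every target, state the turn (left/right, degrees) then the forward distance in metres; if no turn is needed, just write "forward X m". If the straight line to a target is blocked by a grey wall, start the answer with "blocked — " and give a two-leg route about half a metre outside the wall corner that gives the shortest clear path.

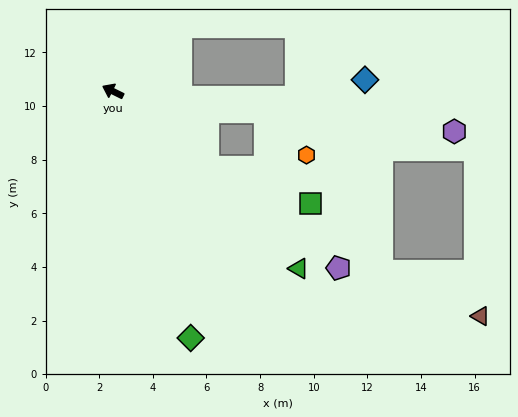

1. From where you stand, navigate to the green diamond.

turn left 134°, forward 9.6 m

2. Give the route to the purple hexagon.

turn right 160°, forward 12.8 m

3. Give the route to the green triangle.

turn left 163°, forward 9.6 m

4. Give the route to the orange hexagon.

blocked — turn right 161°, forward 5.7 m, then turn right 39°, forward 2.2 m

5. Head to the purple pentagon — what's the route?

turn left 168°, forward 10.7 m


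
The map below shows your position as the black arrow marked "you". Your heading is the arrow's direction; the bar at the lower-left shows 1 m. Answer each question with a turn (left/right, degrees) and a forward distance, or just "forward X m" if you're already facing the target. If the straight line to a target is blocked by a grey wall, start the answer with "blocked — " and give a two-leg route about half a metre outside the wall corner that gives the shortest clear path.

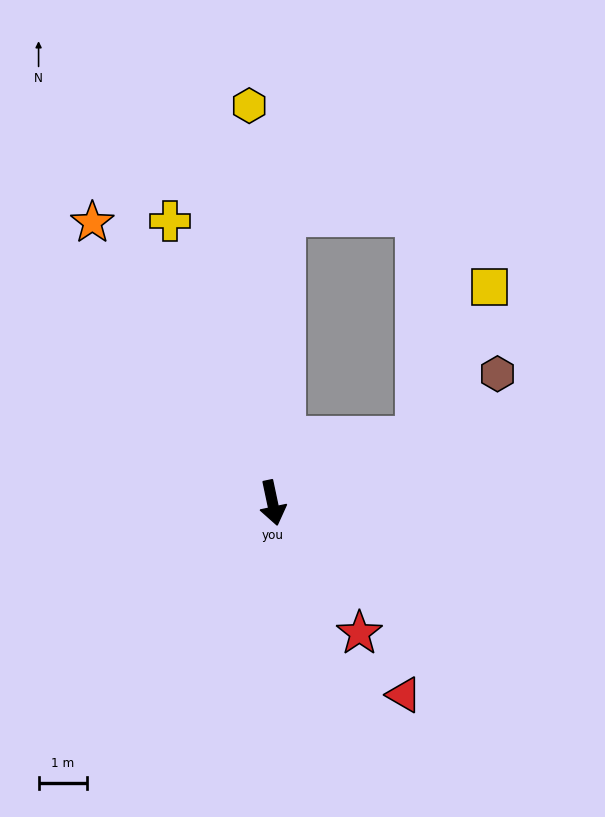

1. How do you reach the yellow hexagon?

turn left 171°, forward 8.3 m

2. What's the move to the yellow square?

blocked — turn left 103°, forward 3.3 m, then turn left 39°, forward 3.5 m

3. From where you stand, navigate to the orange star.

turn right 159°, forward 6.9 m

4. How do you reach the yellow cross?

turn right 172°, forward 6.2 m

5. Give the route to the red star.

turn left 22°, forward 3.2 m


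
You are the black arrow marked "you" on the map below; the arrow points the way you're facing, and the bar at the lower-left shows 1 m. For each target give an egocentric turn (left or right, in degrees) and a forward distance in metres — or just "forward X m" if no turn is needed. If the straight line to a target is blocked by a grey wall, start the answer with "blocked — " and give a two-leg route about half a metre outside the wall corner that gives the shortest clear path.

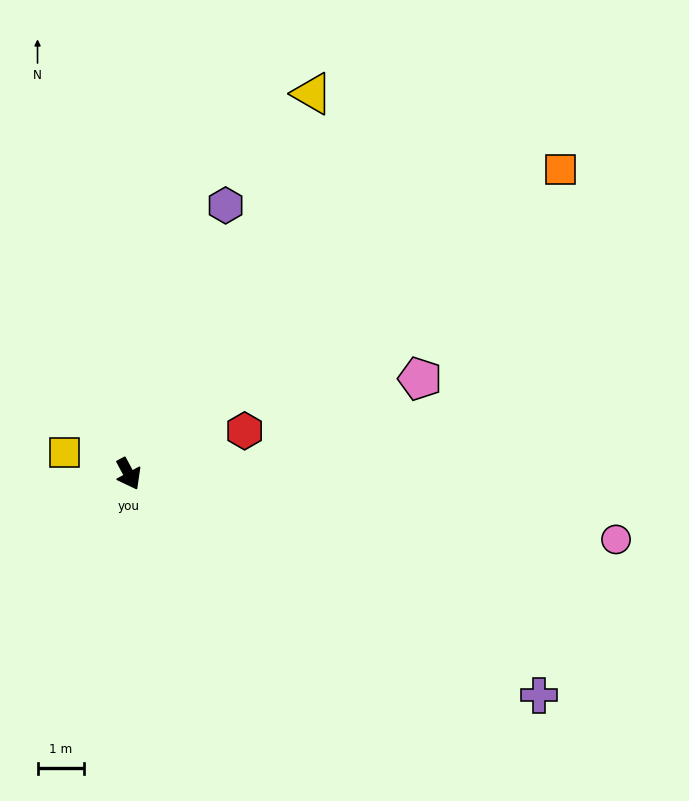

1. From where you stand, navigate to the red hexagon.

turn left 82°, forward 2.7 m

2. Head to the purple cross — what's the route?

turn left 33°, forward 10.0 m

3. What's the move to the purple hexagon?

turn left 132°, forward 6.1 m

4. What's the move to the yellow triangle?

turn left 126°, forward 9.1 m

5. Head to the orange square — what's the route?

turn left 97°, forward 11.4 m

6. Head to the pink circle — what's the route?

turn left 54°, forward 10.6 m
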